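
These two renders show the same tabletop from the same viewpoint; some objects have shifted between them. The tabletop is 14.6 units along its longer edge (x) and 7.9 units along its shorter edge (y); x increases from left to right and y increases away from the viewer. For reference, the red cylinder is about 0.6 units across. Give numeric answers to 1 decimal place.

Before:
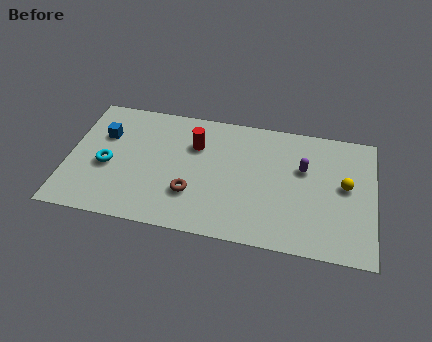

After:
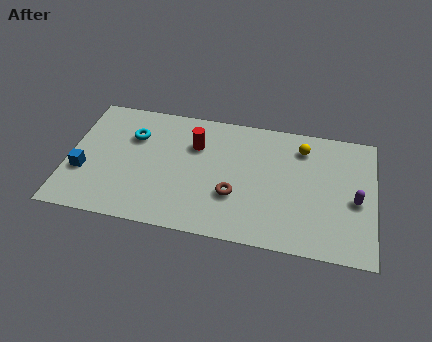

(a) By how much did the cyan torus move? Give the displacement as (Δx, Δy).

(1.1, 2.1)

The cyan torus started near (1.9, 3.4) and ended near (3.0, 5.5).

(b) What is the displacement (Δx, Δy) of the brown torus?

(2.0, 0.3)

The brown torus started near (6.0, 2.4) and ended near (8.0, 2.7).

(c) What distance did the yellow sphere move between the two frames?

2.9

The yellow sphere moved from about (13.2, 4.3) to (11.1, 6.3), a distance of √(2.1² + 2.0²) ≈ 2.9.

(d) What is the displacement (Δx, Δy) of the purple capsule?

(2.5, -1.5)

From the two frames, the purple capsule sits at roughly (11.2, 5.0) before and (13.7, 3.5) after.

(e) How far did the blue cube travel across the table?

2.6

The blue cube moved from about (1.6, 5.3) to (0.8, 2.8), a distance of √(0.8² + 2.5²) ≈ 2.6.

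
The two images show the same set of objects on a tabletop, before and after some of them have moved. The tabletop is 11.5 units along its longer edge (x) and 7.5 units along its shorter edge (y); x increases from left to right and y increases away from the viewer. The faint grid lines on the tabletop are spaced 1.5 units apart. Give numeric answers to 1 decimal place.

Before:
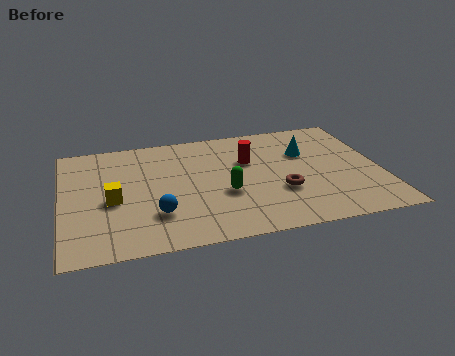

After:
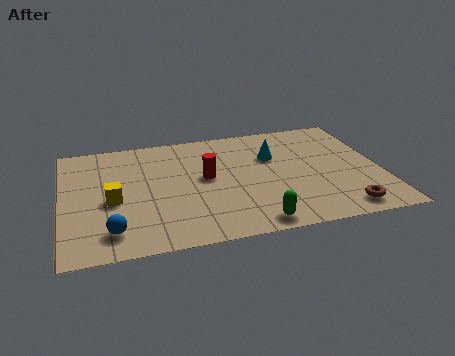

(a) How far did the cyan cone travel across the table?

1.2

From (8.9, 5.0) to (7.7, 5.0), the cyan cone covered √(1.2² + 0.0²) ≈ 1.2 units.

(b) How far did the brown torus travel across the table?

2.6

The brown torus was near (7.8, 2.6) before and (9.9, 1.0) after, so it travelled √(2.1² + 1.6²) ≈ 2.6 units.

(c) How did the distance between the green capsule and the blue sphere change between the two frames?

+2.4

The distance was about 2.6 in the first image and 5.0 in the second, so they moved 2.4 units further apart.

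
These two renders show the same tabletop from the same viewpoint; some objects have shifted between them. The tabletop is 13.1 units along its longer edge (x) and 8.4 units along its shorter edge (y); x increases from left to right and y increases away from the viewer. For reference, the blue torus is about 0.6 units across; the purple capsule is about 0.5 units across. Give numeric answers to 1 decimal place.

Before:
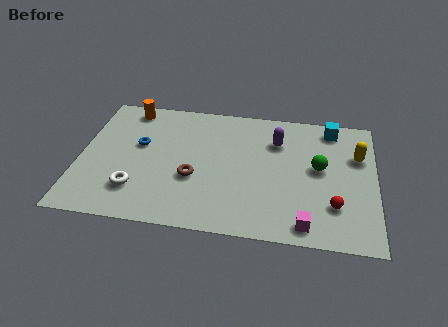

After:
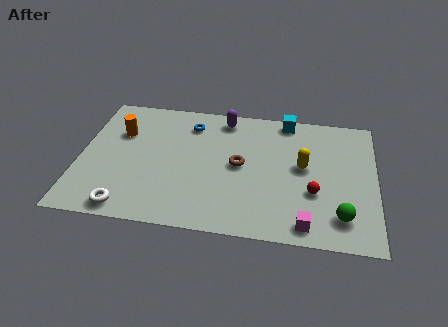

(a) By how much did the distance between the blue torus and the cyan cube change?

-4.4

Before: roughly 8.8 units apart; after: 4.4. That's 4.4 units closer together.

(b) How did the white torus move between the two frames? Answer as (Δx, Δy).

(-0.3, -1.2)

The white torus was at about (2.6, 2.1) and moved to about (2.3, 0.9).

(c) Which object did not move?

the magenta cube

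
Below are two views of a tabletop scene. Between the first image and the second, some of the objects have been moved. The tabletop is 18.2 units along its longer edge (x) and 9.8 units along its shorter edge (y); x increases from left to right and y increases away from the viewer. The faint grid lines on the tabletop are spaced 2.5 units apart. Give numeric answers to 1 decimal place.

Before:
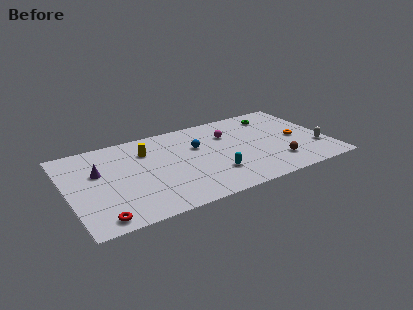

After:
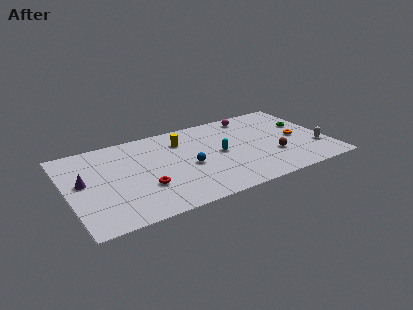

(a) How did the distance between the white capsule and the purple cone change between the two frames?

+1.0

The distance was about 15.4 in the first image and 16.4 in the second, so they moved 1.0 units further apart.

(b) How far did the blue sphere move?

2.2

The blue sphere moved from about (9.2, 6.3) to (8.3, 4.3), a distance of √(0.9² + 2.0²) ≈ 2.2.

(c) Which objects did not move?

the orange torus and the white capsule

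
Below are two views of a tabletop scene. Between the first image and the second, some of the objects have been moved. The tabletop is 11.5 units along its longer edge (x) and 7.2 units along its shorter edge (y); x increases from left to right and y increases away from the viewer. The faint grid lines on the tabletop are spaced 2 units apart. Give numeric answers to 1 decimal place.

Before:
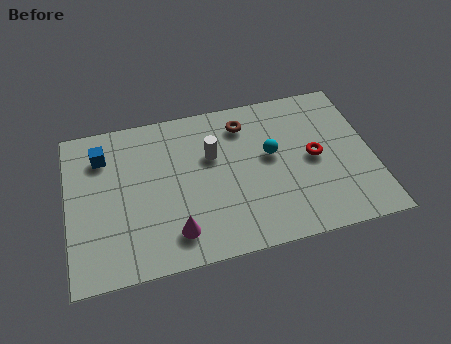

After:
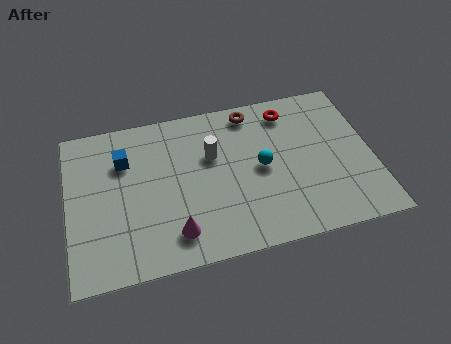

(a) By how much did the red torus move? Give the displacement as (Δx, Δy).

(-0.8, 2.4)

The red torus started near (9.3, 3.6) and ended near (8.5, 6.0).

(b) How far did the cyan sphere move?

0.6

From (7.7, 4.1) to (7.3, 3.6), the cyan sphere covered √(0.4² + 0.5²) ≈ 0.6 units.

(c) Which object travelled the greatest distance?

the red torus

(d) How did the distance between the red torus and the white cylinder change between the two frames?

-0.6

The distance was about 3.9 in the first image and 3.3 in the second, so they moved 0.6 units closer together.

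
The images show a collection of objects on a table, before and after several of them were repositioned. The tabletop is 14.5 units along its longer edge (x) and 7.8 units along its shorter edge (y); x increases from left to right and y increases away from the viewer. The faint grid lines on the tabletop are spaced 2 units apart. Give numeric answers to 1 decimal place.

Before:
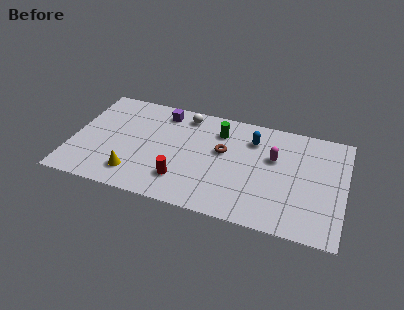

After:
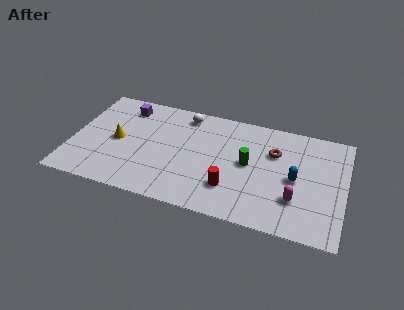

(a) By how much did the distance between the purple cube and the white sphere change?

+2.0

The distance was about 1.2 in the first image and 3.2 in the second, so they moved 2.0 units further apart.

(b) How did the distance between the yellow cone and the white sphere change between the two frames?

-1.1

Before: roughly 5.6 units apart; after: 4.5. That's 1.1 units closer together.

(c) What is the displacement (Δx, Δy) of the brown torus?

(2.7, 0.7)

The brown torus started near (8.0, 4.6) and ended near (10.7, 5.3).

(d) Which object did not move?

the white sphere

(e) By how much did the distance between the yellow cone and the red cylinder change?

+3.9

The distance was about 2.5 in the first image and 6.4 in the second, so they moved 3.9 units further apart.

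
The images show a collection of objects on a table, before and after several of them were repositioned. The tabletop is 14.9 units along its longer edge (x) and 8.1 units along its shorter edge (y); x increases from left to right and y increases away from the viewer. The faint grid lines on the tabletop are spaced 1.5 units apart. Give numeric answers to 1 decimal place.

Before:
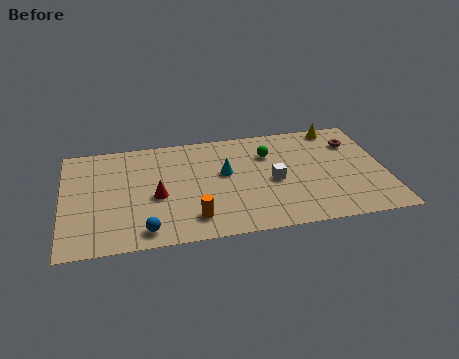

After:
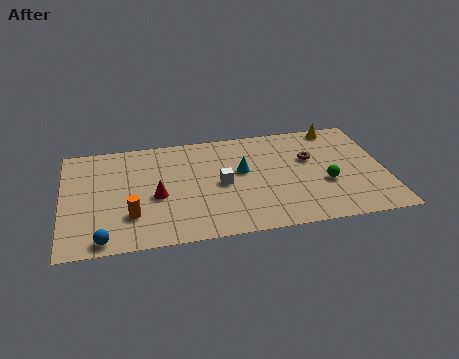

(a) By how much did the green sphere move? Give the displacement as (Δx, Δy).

(2.5, -2.7)

The green sphere started near (9.6, 5.8) and ended near (12.1, 3.1).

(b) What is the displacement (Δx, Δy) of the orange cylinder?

(-2.8, 0.7)

From the two frames, the orange cylinder sits at roughly (5.9, 1.6) before and (3.1, 2.3) after.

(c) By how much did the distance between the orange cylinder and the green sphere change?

+3.4

They were about 5.6 units apart before and 9.0 after — 3.4 units further apart.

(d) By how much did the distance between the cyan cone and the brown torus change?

-3.0

Before: roughly 6.2 units apart; after: 3.2. That's 3.0 units closer together.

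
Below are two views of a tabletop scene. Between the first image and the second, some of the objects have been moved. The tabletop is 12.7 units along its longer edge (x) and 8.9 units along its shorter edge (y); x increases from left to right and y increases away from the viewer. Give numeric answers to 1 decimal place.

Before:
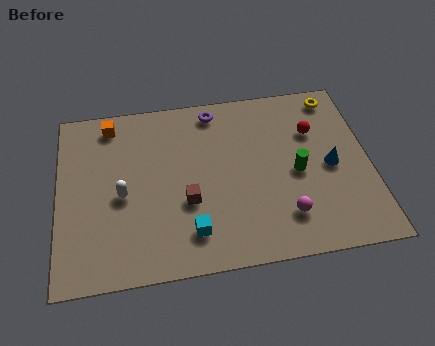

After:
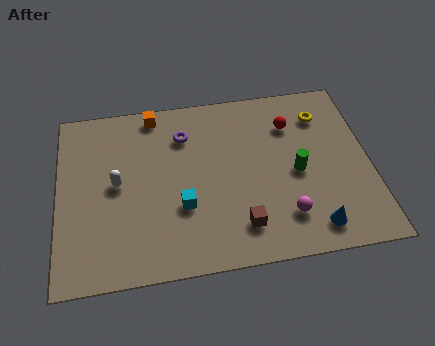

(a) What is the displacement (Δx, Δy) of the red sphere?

(-0.9, 0.5)

The red sphere started near (10.5, 6.1) and ended near (9.6, 6.6).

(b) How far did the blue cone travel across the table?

3.0

From (11.1, 4.2) to (10.2, 1.3), the blue cone covered √(0.9² + 2.9²) ≈ 3.0 units.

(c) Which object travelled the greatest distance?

the blue cone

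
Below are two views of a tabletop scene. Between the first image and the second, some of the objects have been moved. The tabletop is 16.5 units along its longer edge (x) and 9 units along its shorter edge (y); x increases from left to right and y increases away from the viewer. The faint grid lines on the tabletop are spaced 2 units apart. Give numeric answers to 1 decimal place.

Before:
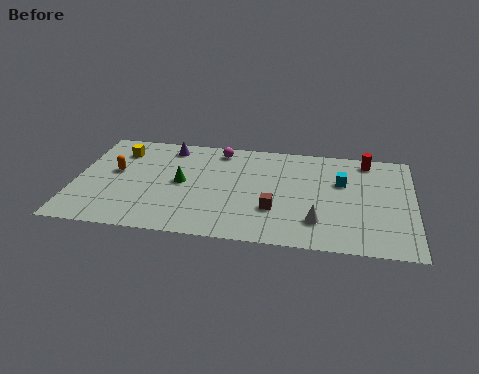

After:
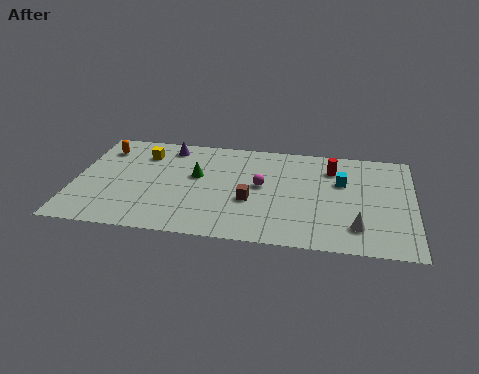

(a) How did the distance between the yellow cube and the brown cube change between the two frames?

-2.4

The distance was about 8.8 in the first image and 6.4 in the second, so they moved 2.4 units closer together.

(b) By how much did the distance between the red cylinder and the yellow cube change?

-2.9

They were about 12.2 units apart before and 9.3 after — 2.9 units closer together.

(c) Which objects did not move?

the cyan cube and the purple cone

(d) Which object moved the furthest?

the magenta sphere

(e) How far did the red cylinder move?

2.0

The red cylinder moved from about (14.2, 7.9) to (12.5, 6.9), a distance of √(1.7² + 1.0²) ≈ 2.0.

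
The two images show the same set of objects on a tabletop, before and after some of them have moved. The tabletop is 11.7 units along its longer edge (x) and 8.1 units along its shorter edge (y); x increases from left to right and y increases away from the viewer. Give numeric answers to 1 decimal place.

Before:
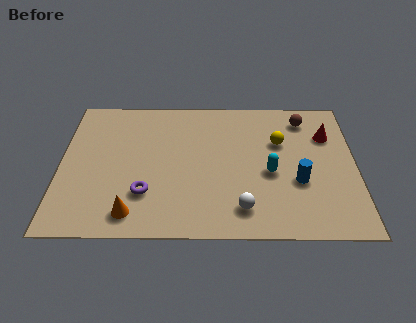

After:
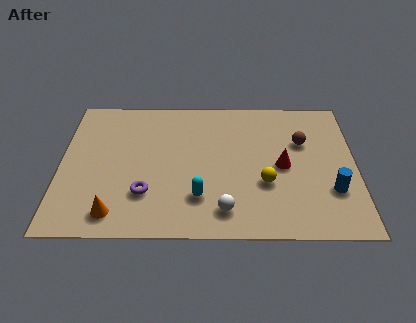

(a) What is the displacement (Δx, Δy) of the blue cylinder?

(1.3, -0.5)

The blue cylinder was at about (9.4, 3.0) and moved to about (10.7, 2.5).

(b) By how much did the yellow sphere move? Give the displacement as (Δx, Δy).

(-0.6, -2.4)

The yellow sphere was at about (8.7, 5.3) and moved to about (8.1, 2.9).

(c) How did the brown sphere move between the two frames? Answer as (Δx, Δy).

(-0.1, -1.4)

The brown sphere was at about (9.7, 6.7) and moved to about (9.6, 5.3).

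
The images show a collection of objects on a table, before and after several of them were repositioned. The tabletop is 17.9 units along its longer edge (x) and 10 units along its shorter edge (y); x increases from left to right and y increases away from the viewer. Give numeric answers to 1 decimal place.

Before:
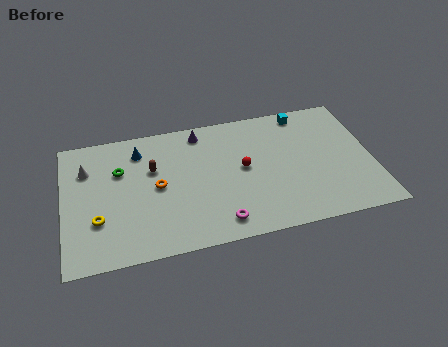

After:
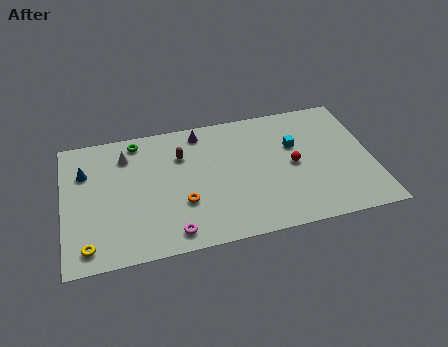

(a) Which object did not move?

the purple cone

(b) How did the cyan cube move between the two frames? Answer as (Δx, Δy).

(-0.7, -2.5)

From the two frames, the cyan cube sits at roughly (14.2, 8.9) before and (13.5, 6.4) after.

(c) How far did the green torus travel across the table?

2.4

From (3.3, 6.7) to (4.4, 8.8), the green torus covered √(1.1² + 2.1²) ≈ 2.4 units.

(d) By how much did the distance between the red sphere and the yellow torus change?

+3.7

They were about 8.8 units apart before and 12.5 after — 3.7 units further apart.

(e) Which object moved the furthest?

the blue cone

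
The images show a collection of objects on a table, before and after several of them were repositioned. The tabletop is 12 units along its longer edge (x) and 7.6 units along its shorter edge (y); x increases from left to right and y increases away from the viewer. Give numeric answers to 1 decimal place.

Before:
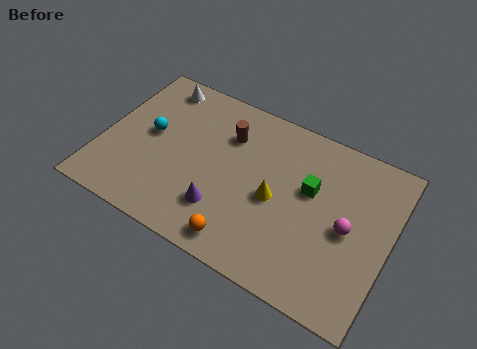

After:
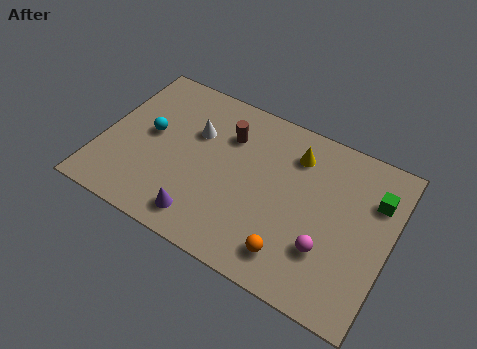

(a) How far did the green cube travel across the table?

2.7

The green cube moved from about (8.6, 4.6) to (11.2, 5.4), a distance of √(2.6² + 0.8²) ≈ 2.7.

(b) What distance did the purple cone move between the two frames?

1.1

The purple cone moved from about (5.3, 2.0) to (4.6, 1.2), a distance of √(0.7² + 0.8²) ≈ 1.1.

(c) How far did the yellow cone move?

2.5

The yellow cone moved from about (7.3, 3.5) to (7.8, 5.9), a distance of √(0.5² + 2.4²) ≈ 2.5.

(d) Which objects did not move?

the brown cylinder and the cyan sphere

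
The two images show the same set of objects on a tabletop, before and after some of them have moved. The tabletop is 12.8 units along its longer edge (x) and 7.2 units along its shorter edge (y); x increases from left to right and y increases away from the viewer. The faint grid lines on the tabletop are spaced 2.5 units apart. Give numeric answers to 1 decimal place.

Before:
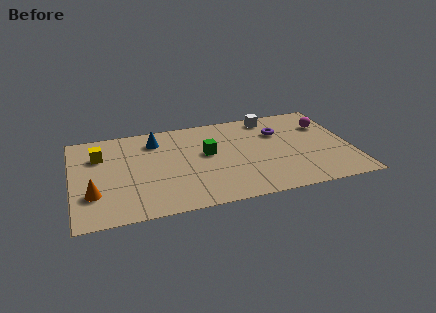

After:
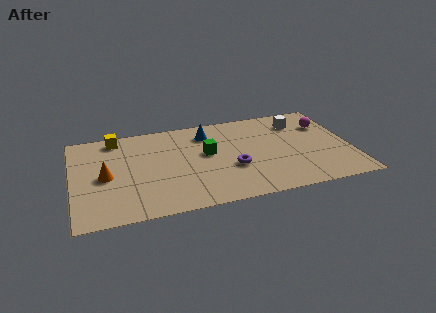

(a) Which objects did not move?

the green cube and the magenta sphere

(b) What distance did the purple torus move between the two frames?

3.3

The purple torus was near (9.6, 5.0) before and (7.3, 2.7) after, so it travelled √(2.3² + 2.3²) ≈ 3.3 units.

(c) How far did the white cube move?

1.5

The white cube moved from about (9.3, 6.3) to (10.6, 5.6), a distance of √(1.3² + 0.7²) ≈ 1.5.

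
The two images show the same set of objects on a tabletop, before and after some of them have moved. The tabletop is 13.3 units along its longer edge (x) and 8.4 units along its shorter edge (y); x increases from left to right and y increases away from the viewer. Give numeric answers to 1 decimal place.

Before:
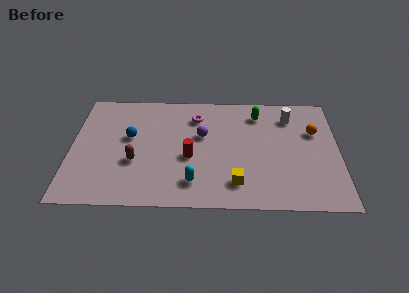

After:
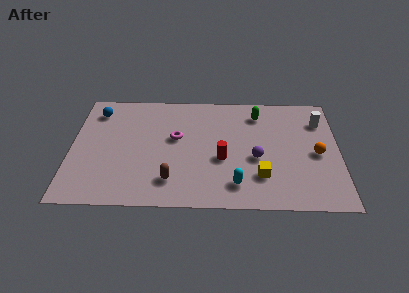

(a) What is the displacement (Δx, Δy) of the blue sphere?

(-1.7, 1.9)

The blue sphere started near (2.9, 4.9) and ended near (1.2, 6.8).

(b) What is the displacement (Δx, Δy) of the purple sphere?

(2.7, -1.6)

From the two frames, the purple sphere sits at roughly (6.5, 5.1) before and (9.2, 3.5) after.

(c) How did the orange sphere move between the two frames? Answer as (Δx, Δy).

(0.1, -1.6)

The orange sphere started near (12.1, 5.5) and ended near (12.2, 3.9).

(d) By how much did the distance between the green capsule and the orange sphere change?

+1.0

They were about 3.1 units apart before and 4.1 after — 1.0 units further apart.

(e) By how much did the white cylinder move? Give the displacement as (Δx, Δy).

(1.5, -0.3)

The white cylinder was at about (10.9, 6.6) and moved to about (12.4, 6.3).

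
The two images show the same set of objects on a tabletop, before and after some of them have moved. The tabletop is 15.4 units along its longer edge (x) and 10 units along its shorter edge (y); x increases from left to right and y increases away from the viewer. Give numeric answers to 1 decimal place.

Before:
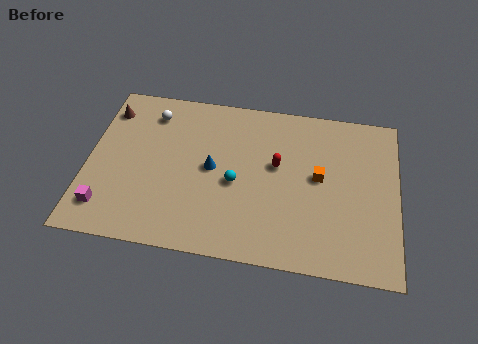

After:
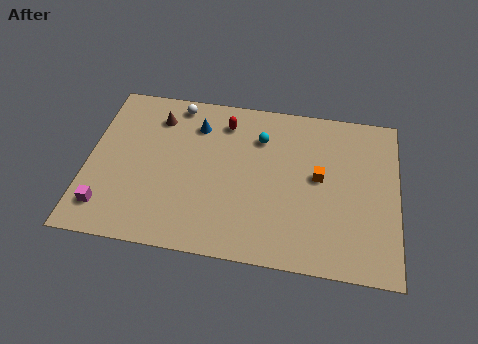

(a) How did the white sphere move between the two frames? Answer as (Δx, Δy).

(1.2, 0.8)

The white sphere started near (3.0, 8.1) and ended near (4.2, 8.9).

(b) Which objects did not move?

the magenta cube and the orange cube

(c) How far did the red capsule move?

3.5

The red capsule was near (9.4, 5.8) before and (6.7, 8.1) after, so it travelled √(2.7² + 2.3²) ≈ 3.5 units.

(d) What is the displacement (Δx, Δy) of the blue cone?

(-0.9, 2.6)

From the two frames, the blue cone sits at roughly (6.2, 5.1) before and (5.3, 7.7) after.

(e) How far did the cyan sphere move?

3.2

The cyan sphere moved from about (7.4, 4.4) to (8.5, 7.4), a distance of √(1.1² + 3.0²) ≈ 3.2.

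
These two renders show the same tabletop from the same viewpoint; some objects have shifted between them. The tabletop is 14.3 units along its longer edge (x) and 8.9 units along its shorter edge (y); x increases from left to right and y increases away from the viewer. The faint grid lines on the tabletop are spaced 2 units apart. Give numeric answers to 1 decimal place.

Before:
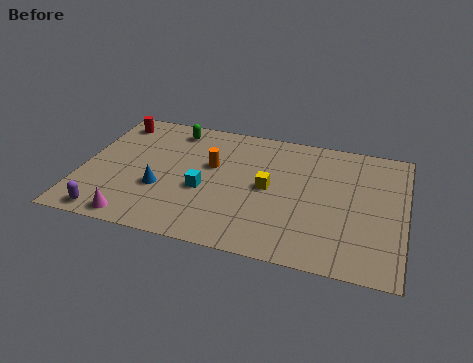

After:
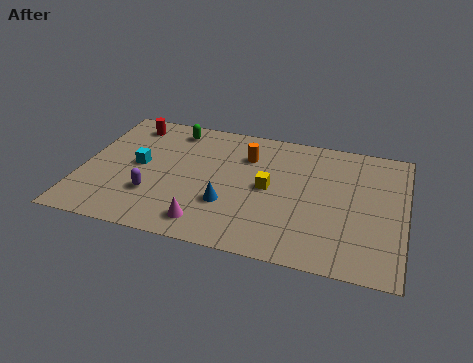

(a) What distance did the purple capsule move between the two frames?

2.5

The purple capsule moved from about (1.5, 0.9) to (3.3, 2.7), a distance of √(1.8² + 1.8²) ≈ 2.5.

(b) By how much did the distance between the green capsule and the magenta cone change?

-0.3

They were about 6.8 units apart before and 6.5 after — 0.3 units closer together.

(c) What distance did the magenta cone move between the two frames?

3.1

The magenta cone moved from about (2.7, 0.9) to (5.8, 1.4), a distance of √(3.1² + 0.5²) ≈ 3.1.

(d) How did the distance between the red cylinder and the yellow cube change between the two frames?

-0.6

The distance was about 7.8 in the first image and 7.2 in the second, so they moved 0.6 units closer together.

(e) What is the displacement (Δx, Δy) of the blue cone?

(3.0, -0.3)

The blue cone started near (3.6, 3.2) and ended near (6.6, 2.9).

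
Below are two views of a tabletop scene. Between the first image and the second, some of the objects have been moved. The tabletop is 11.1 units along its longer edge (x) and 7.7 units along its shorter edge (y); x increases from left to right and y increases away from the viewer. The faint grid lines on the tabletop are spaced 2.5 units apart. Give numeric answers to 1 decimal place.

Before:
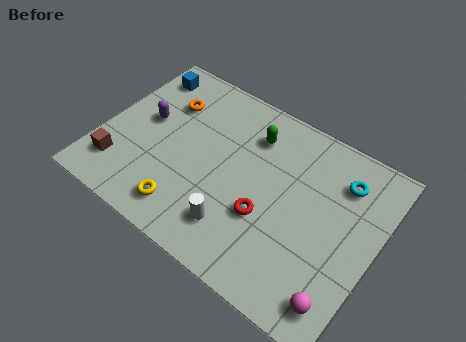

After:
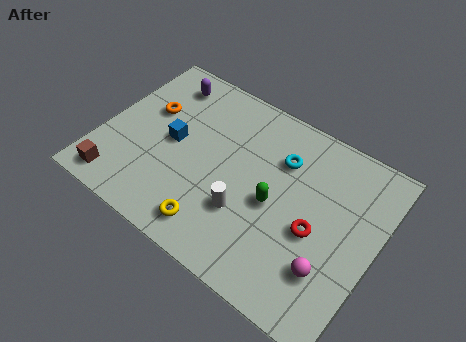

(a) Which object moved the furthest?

the blue cube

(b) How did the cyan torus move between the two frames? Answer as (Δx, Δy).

(-2.4, -0.4)

The cyan torus was at about (9.4, 5.9) and moved to about (7.0, 5.5).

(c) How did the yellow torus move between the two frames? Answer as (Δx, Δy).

(1.2, -0.1)

From the two frames, the yellow torus sits at roughly (3.9, 1.3) before and (5.1, 1.2) after.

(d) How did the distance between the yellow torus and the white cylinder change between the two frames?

-0.4

They were about 2.0 units apart before and 1.6 after — 0.4 units closer together.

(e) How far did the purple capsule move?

2.1

The purple capsule moved from about (1.6, 4.3) to (1.9, 6.4), a distance of √(0.3² + 2.1²) ≈ 2.1.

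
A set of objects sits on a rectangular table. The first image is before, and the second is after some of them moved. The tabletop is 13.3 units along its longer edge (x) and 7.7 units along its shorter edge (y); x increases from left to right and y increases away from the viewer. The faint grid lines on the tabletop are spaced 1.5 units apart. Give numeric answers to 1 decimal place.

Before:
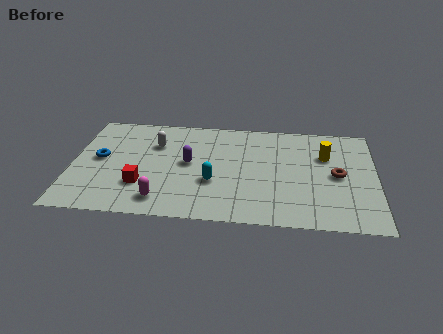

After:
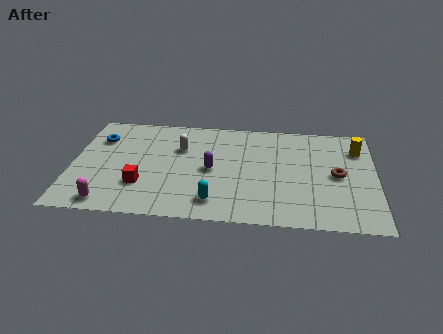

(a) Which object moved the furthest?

the magenta capsule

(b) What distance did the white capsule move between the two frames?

1.1

From (3.6, 5.4) to (4.7, 5.2), the white capsule covered √(1.1² + 0.2²) ≈ 1.1 units.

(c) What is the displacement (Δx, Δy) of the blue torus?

(-0.1, 1.5)

The blue torus started near (1.2, 4.1) and ended near (1.1, 5.6).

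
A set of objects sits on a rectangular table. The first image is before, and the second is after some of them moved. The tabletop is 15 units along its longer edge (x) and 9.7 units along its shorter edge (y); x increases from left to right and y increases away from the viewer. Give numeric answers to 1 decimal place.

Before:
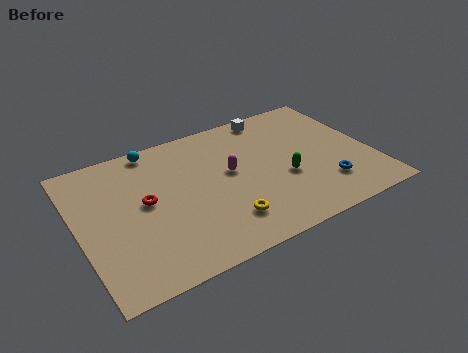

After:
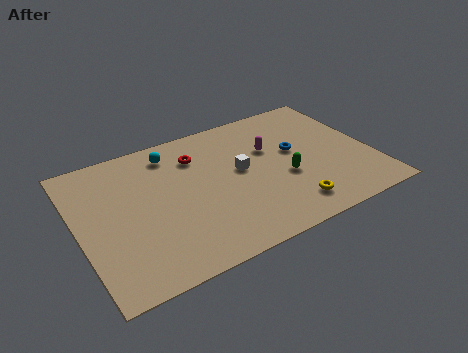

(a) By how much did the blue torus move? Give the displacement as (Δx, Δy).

(-1.1, 3.1)

The blue torus was at about (12.3, 2.4) and moved to about (11.2, 5.5).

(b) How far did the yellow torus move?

3.3

The yellow torus was near (7.0, 2.2) before and (10.3, 1.7) after, so it travelled √(3.3² + 0.5²) ≈ 3.3 units.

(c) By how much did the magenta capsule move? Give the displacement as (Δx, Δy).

(2.2, 0.8)

The magenta capsule was at about (7.8, 5.4) and moved to about (10.0, 6.2).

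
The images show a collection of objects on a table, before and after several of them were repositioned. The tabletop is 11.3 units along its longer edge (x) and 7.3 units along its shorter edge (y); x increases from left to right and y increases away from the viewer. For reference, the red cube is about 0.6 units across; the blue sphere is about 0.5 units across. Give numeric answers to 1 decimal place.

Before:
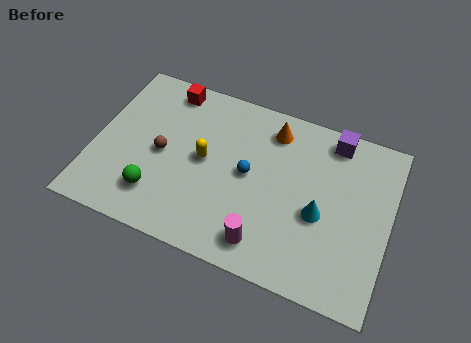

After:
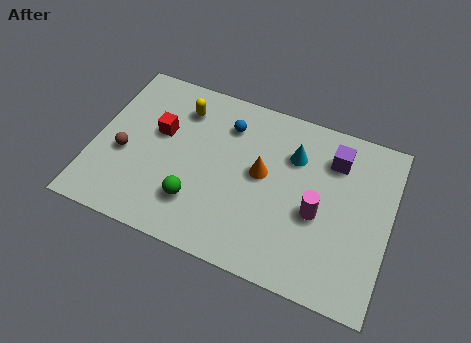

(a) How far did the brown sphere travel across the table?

1.5

The brown sphere moved from about (2.6, 3.5) to (1.2, 3.0), a distance of √(1.4² + 0.5²) ≈ 1.5.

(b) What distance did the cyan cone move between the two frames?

2.4

The cyan cone was near (8.7, 3.1) before and (7.5, 5.2) after, so it travelled √(1.2² + 2.1²) ≈ 2.4 units.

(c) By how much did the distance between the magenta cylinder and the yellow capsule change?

+2.4

They were about 3.7 units apart before and 6.1 after — 2.4 units further apart.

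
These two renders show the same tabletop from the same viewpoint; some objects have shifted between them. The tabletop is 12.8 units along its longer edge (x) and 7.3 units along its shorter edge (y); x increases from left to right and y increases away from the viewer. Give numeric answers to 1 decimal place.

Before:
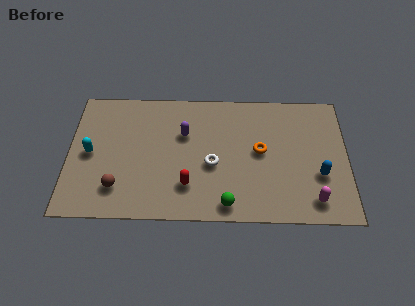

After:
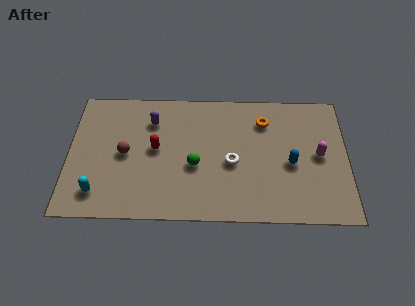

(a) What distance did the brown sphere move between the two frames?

1.9

The brown sphere was near (2.3, 1.7) before and (2.6, 3.6) after, so it travelled √(0.3² + 1.9²) ≈ 1.9 units.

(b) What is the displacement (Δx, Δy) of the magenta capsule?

(0.3, 2.5)

From the two frames, the magenta capsule sits at roughly (11.2, 1.2) before and (11.5, 3.7) after.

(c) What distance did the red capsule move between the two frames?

2.5

The red capsule was near (5.5, 1.9) before and (4.0, 3.9) after, so it travelled √(1.5² + 2.0²) ≈ 2.5 units.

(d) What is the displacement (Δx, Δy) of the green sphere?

(-1.5, 2.1)

From the two frames, the green sphere sits at roughly (7.3, 0.9) before and (5.8, 3.0) after.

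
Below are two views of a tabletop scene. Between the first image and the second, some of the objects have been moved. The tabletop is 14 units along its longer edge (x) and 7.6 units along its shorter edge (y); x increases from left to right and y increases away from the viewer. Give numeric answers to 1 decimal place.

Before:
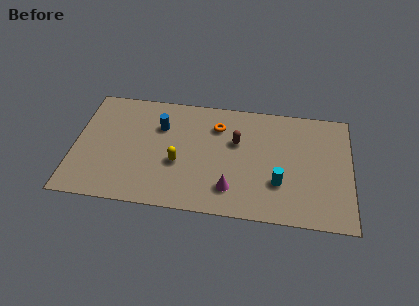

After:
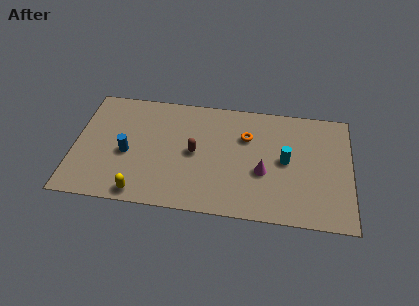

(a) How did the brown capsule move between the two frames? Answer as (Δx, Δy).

(-2.1, -1.0)

The brown capsule was at about (8.2, 4.8) and moved to about (6.1, 3.8).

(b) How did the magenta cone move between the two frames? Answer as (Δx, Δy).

(1.6, 1.3)

From the two frames, the magenta cone sits at roughly (8.0, 1.7) before and (9.6, 3.0) after.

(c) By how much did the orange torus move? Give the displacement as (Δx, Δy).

(1.5, -0.5)

The orange torus started near (7.2, 5.7) and ended near (8.7, 5.2).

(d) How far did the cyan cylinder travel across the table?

1.5

The cyan cylinder moved from about (10.4, 2.4) to (10.7, 3.9), a distance of √(0.3² + 1.5²) ≈ 1.5.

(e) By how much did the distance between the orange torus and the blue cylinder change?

+3.4

The distance was about 2.9 in the first image and 6.3 in the second, so they moved 3.4 units further apart.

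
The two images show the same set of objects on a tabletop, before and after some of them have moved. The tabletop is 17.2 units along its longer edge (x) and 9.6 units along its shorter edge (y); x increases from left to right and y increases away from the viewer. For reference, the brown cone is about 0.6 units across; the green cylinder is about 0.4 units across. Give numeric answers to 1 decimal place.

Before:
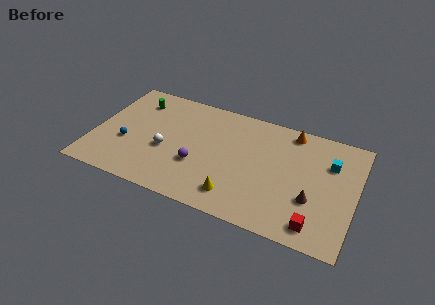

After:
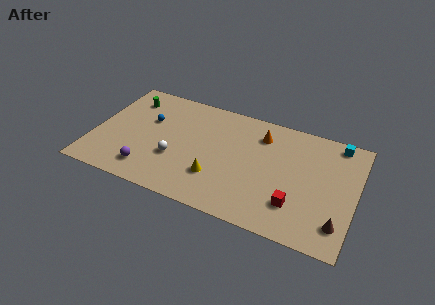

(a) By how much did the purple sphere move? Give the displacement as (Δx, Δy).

(-3.1, -1.6)

The purple sphere started near (7.0, 3.4) and ended near (3.9, 1.8).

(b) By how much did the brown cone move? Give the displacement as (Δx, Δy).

(1.8, -1.3)

From the two frames, the brown cone sits at roughly (14.5, 3.3) before and (16.3, 2.0) after.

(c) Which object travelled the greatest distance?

the purple sphere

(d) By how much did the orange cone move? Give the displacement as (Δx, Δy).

(-1.9, -1.0)

The orange cone was at about (12.7, 8.5) and moved to about (10.8, 7.5).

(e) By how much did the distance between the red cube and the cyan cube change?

+1.2

Before: roughly 5.3 units apart; after: 6.5. That's 1.2 units further apart.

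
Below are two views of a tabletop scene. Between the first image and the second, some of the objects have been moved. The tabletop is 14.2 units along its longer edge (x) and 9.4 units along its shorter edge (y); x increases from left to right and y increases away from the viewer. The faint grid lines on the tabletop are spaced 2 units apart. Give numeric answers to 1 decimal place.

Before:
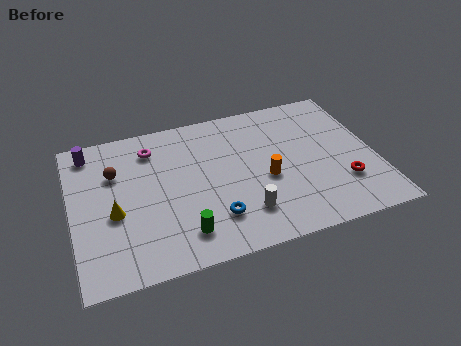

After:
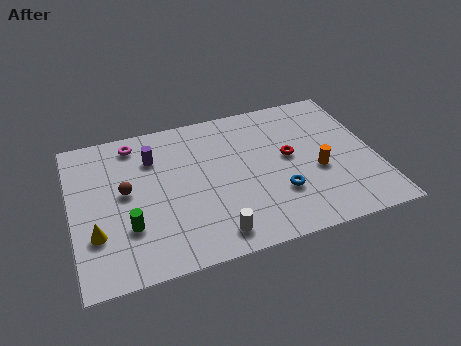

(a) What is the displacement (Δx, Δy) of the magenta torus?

(-0.8, 0.6)

From the two frames, the magenta torus sits at roughly (3.9, 7.5) before and (3.1, 8.1) after.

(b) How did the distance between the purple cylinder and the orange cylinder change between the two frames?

-0.9

They were about 9.0 units apart before and 8.1 after — 0.9 units closer together.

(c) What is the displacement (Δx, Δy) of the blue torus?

(3.1, 0.6)

The blue torus started near (6.4, 2.3) and ended near (9.5, 2.9).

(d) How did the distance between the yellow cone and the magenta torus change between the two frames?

+1.5

They were about 4.1 units apart before and 5.6 after — 1.5 units further apart.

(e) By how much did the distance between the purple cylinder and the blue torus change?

-1.0

The distance was about 7.9 in the first image and 6.9 in the second, so they moved 1.0 units closer together.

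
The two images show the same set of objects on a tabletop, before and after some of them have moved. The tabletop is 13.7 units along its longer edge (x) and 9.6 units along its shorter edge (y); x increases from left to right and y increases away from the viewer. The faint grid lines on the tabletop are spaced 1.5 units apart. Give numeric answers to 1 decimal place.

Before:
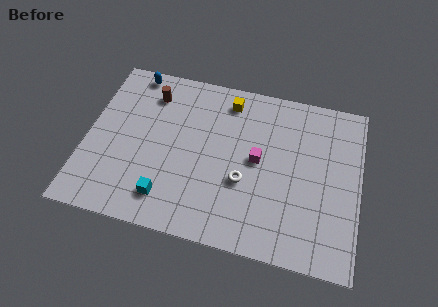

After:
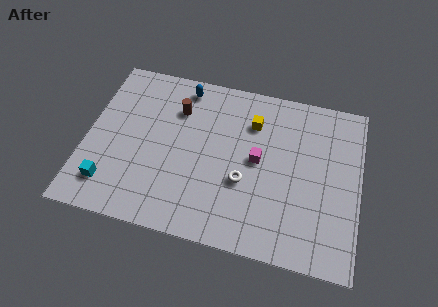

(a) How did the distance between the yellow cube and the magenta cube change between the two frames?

-1.4

The distance was about 3.5 in the first image and 2.1 in the second, so they moved 1.4 units closer together.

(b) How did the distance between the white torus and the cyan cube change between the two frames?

+2.7

They were about 4.1 units apart before and 6.8 after — 2.7 units further apart.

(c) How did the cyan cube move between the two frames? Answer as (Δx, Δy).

(-2.9, 0.1)

The cyan cube was at about (4.3, 1.8) and moved to about (1.4, 1.9).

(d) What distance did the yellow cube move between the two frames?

1.6

The yellow cube was near (6.9, 8.1) before and (8.2, 7.1) after, so it travelled √(1.3² + 1.0²) ≈ 1.6 units.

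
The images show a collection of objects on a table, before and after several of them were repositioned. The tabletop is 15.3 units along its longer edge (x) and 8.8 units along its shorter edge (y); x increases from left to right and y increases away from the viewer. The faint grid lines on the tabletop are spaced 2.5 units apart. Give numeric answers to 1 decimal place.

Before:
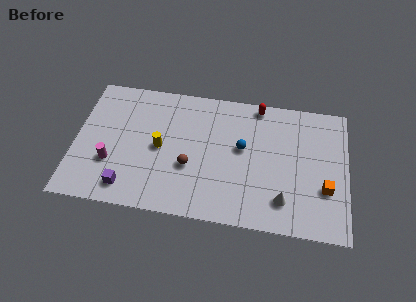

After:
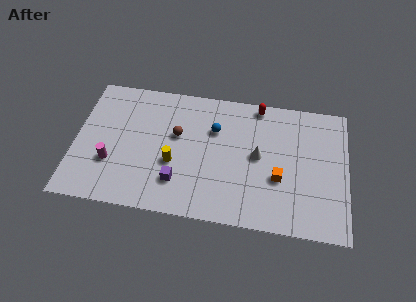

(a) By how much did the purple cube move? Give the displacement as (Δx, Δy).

(2.8, 0.8)

From the two frames, the purple cube sits at roughly (3.1, 1.4) before and (5.9, 2.2) after.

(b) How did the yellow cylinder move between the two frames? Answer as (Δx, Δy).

(0.8, -0.9)

The yellow cylinder started near (4.8, 4.3) and ended near (5.6, 3.4).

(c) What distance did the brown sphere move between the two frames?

2.2

From (6.5, 3.3) to (5.7, 5.3), the brown sphere covered √(0.8² + 2.0²) ≈ 2.2 units.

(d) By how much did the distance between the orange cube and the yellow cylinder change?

-3.5

They were about 9.4 units apart before and 5.9 after — 3.5 units closer together.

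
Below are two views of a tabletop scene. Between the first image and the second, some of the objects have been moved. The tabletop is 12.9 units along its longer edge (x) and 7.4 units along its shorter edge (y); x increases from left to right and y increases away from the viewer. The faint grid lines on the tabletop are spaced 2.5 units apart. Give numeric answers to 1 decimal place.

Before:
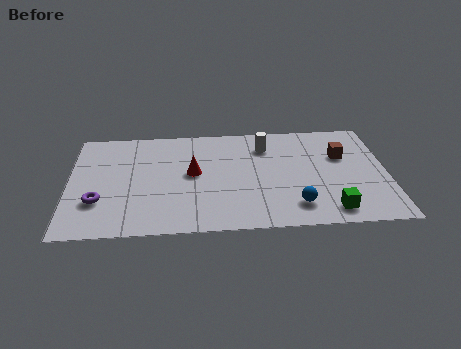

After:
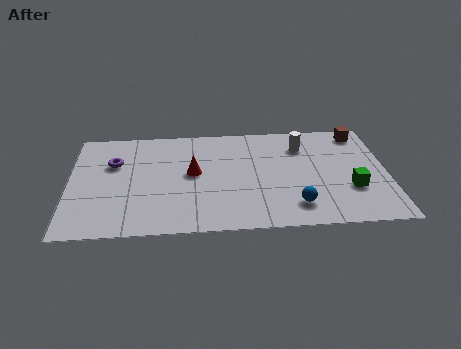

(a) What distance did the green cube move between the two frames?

1.7

The green cube was near (10.5, 1.1) before and (11.4, 2.5) after, so it travelled √(0.9² + 1.4²) ≈ 1.7 units.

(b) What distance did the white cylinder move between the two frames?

1.5

From (8.0, 5.7) to (9.5, 5.6), the white cylinder covered √(1.5² + 0.1²) ≈ 1.5 units.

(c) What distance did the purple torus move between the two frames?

2.7

From (1.2, 2.3) to (1.8, 4.9), the purple torus covered √(0.6² + 2.6²) ≈ 2.7 units.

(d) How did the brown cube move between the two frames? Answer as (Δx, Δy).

(0.8, 1.6)

From the two frames, the brown cube sits at roughly (11.1, 4.8) before and (11.9, 6.4) after.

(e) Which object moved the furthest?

the purple torus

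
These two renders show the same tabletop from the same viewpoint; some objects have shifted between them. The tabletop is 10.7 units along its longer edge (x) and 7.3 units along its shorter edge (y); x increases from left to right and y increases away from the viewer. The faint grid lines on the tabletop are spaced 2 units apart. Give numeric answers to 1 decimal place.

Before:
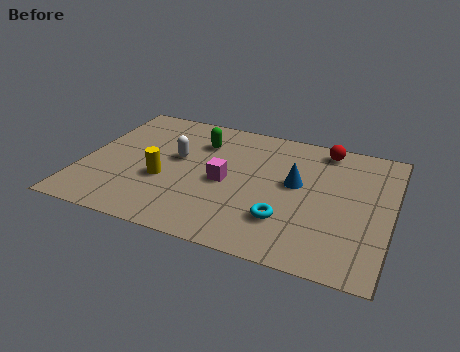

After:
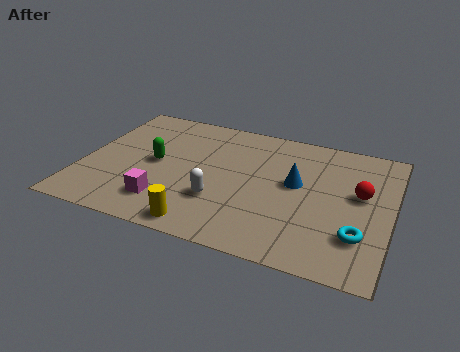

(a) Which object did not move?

the blue cone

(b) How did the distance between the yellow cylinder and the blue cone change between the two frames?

-0.3

They were about 4.7 units apart before and 4.4 after — 0.3 units closer together.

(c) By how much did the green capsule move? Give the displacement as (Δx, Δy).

(-1.4, -1.7)

From the two frames, the green capsule sits at roughly (3.9, 5.4) before and (2.5, 3.7) after.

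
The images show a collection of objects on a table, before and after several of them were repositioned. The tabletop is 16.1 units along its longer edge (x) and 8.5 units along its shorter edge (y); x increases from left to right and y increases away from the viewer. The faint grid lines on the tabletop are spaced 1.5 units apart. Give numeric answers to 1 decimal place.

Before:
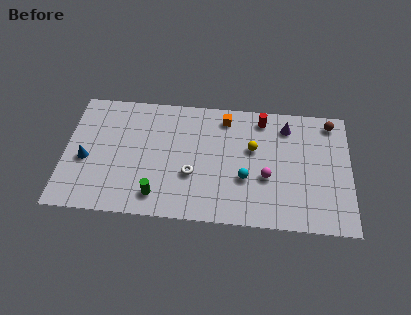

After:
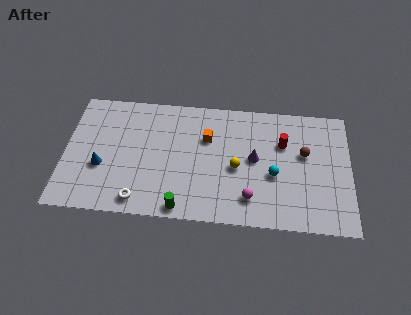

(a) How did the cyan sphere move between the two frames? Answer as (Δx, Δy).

(1.6, 0.4)

From the two frames, the cyan sphere sits at roughly (10.2, 3.1) before and (11.8, 3.5) after.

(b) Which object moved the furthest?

the white torus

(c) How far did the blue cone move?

1.0

The blue cone was near (1.2, 3.6) before and (2.1, 3.2) after, so it travelled √(0.9² + 0.4²) ≈ 1.0 units.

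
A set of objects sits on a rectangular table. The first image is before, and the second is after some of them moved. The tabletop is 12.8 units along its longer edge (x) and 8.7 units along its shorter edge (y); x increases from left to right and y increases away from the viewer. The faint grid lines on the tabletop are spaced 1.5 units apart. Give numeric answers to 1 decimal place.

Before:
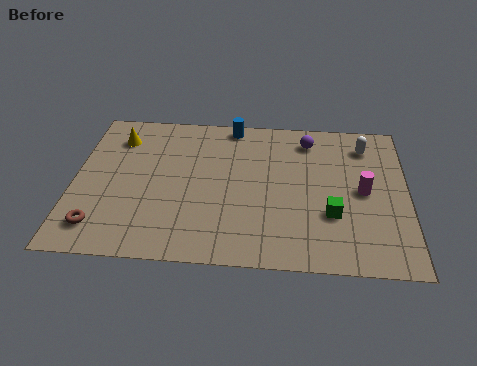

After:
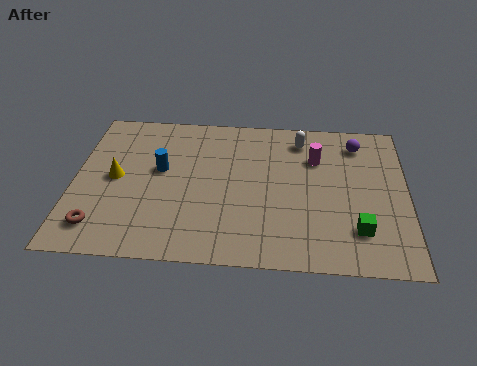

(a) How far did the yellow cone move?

2.4

The yellow cone was near (1.6, 6.8) before and (1.6, 4.4) after, so it travelled √(0.0² + 2.4²) ≈ 2.4 units.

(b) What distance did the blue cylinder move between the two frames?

4.0

From (6.0, 7.9) to (3.3, 5.0), the blue cylinder covered √(2.7² + 2.9²) ≈ 4.0 units.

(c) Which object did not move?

the brown torus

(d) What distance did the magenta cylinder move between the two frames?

2.5

The magenta cylinder moved from about (11.1, 4.3) to (9.3, 6.1), a distance of √(1.8² + 1.8²) ≈ 2.5.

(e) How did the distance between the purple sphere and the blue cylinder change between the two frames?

+4.8

Before: roughly 3.1 units apart; after: 7.9. That's 4.8 units further apart.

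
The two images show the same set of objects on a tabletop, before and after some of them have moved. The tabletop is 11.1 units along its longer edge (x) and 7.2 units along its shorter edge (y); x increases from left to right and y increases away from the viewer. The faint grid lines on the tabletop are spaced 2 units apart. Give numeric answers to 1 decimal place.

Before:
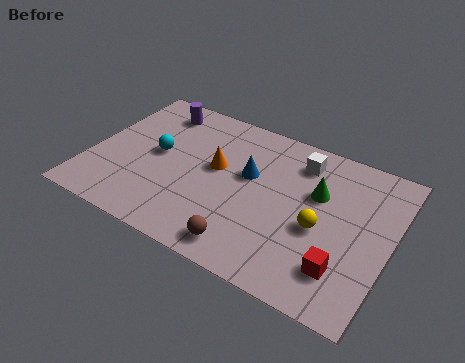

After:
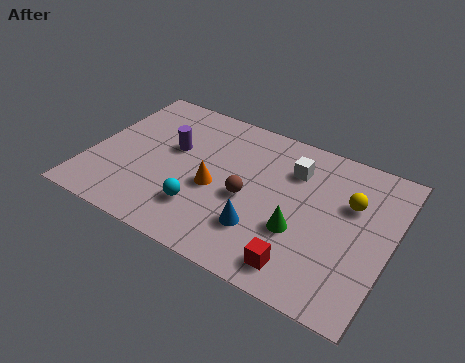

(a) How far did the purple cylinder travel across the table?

1.9

The purple cylinder moved from about (2.0, 6.0) to (2.9, 4.3), a distance of √(0.9² + 1.7²) ≈ 1.9.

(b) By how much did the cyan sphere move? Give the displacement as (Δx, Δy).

(2.0, -1.9)

The cyan sphere started near (2.4, 3.8) and ended near (4.4, 1.9).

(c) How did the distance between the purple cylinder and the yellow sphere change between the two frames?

-0.6

They were about 7.2 units apart before and 6.6 after — 0.6 units closer together.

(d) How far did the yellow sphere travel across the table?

1.8

From (8.6, 3.1) to (9.5, 4.7), the yellow sphere covered √(0.9² + 1.6²) ≈ 1.8 units.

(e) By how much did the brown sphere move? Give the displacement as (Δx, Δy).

(-0.3, 2.2)

The brown sphere was at about (6.2, 1.0) and moved to about (5.9, 3.2).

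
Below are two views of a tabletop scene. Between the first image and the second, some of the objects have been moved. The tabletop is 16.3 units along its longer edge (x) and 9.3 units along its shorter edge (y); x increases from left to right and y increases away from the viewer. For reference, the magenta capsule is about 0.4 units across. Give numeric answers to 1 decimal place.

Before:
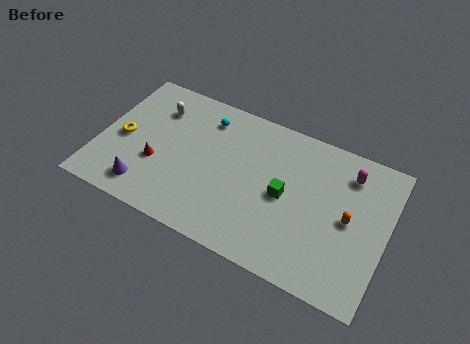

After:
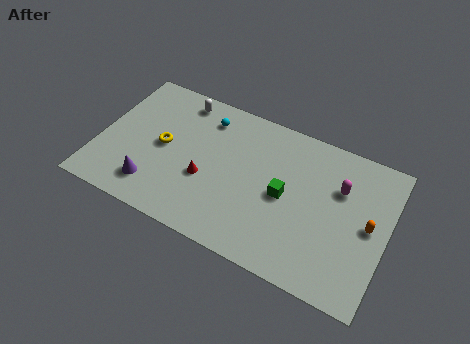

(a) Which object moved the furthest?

the red cone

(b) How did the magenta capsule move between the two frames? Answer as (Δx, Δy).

(-0.4, -1.1)

The magenta capsule was at about (13.9, 7.4) and moved to about (13.5, 6.3).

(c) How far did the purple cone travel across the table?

0.5

From (3.0, 1.6) to (3.4, 1.9), the purple cone covered √(0.4² + 0.3²) ≈ 0.5 units.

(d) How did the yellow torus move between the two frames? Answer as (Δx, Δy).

(2.3, 0.4)

From the two frames, the yellow torus sits at roughly (1.3, 4.3) before and (3.6, 4.7) after.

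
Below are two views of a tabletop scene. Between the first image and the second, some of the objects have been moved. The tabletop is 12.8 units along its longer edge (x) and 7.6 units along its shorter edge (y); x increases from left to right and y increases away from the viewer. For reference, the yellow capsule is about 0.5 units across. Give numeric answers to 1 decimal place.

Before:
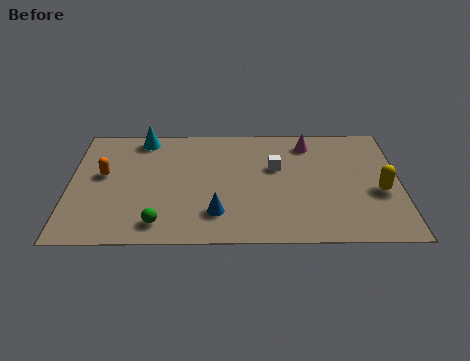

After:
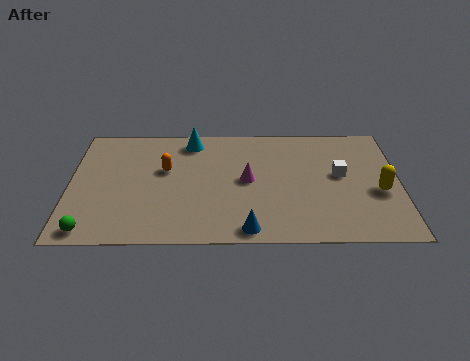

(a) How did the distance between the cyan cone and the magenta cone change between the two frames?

-3.1

They were about 6.5 units apart before and 3.4 after — 3.1 units closer together.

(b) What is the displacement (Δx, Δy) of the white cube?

(2.5, -0.5)

The white cube started near (8.0, 4.7) and ended near (10.5, 4.2).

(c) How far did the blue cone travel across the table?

1.6

From (5.7, 1.8) to (6.9, 0.8), the blue cone covered √(1.2² + 1.0²) ≈ 1.6 units.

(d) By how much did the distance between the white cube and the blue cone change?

+1.3

The distance was about 3.7 in the first image and 5.0 in the second, so they moved 1.3 units further apart.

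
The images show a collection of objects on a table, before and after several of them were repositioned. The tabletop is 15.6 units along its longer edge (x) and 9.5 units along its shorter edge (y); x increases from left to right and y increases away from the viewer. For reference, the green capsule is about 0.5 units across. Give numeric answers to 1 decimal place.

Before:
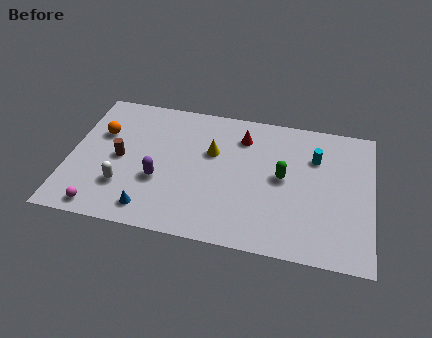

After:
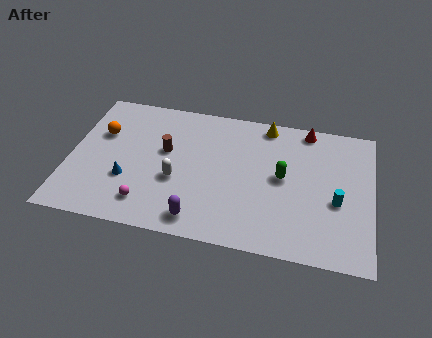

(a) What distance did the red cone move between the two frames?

3.5

The red cone was near (8.8, 7.4) before and (12.1, 8.6) after, so it travelled √(3.3² + 1.2²) ≈ 3.5 units.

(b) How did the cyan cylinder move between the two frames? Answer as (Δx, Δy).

(1.2, -2.8)

The cyan cylinder was at about (12.6, 6.7) and moved to about (13.8, 3.9).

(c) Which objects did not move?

the green capsule and the orange sphere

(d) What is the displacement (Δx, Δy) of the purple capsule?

(2.2, -2.2)

The purple capsule was at about (4.7, 3.5) and moved to about (6.9, 1.3).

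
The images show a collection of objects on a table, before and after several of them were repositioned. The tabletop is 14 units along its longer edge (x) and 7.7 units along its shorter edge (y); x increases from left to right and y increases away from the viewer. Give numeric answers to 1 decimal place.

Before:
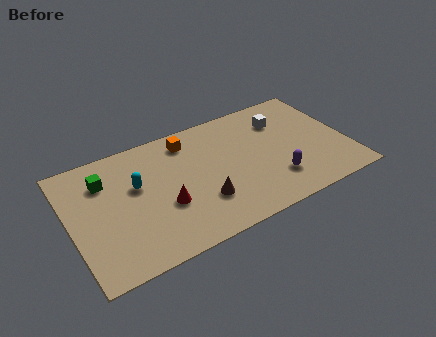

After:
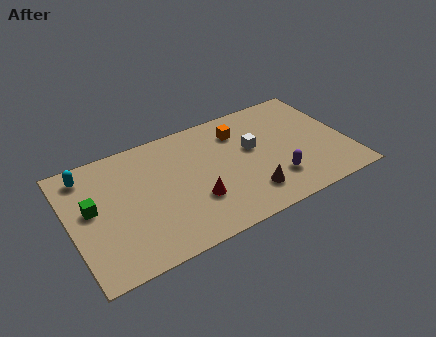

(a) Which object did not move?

the purple capsule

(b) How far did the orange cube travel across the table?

2.6

From (6.2, 6.4) to (8.8, 5.9), the orange cube covered √(2.6² + 0.5²) ≈ 2.6 units.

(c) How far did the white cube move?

2.1

From (11.0, 5.7) to (9.3, 4.5), the white cube covered √(1.7² + 1.2²) ≈ 2.1 units.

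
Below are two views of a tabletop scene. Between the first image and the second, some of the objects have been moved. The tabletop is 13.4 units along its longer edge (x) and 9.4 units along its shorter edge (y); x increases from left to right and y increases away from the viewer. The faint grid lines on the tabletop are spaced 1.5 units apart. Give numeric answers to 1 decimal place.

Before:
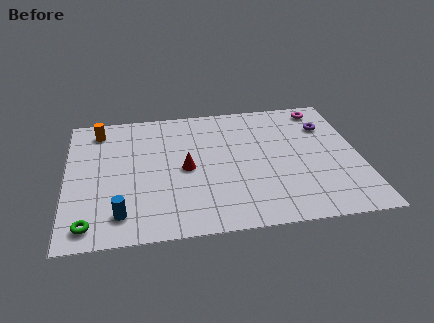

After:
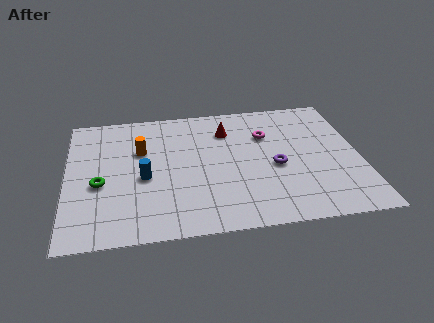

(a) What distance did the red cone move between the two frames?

3.3

The red cone moved from about (5.4, 4.5) to (7.4, 7.1), a distance of √(2.0² + 2.6²) ≈ 3.3.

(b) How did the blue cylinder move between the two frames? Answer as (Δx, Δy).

(1.1, 2.4)

The blue cylinder was at about (2.4, 1.7) and moved to about (3.5, 4.1).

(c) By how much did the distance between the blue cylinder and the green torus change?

+0.5

The distance was about 1.5 in the first image and 2.0 in the second, so they moved 0.5 units further apart.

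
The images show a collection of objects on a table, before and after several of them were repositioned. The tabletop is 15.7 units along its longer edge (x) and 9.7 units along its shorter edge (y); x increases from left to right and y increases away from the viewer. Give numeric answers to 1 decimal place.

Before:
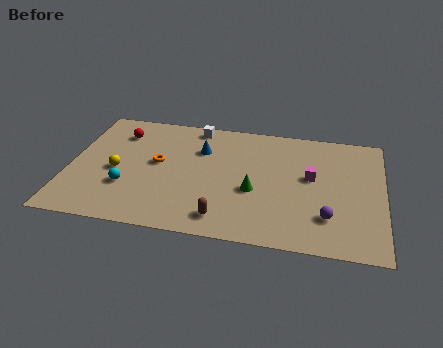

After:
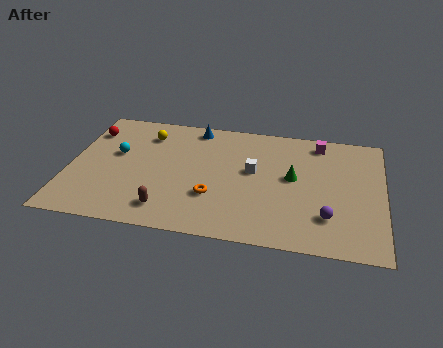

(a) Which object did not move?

the purple sphere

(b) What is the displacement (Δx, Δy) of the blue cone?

(-0.4, 1.8)

From the two frames, the blue cone sits at roughly (6.5, 6.8) before and (6.1, 8.6) after.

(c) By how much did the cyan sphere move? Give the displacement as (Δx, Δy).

(-0.7, 2.6)

The cyan sphere started near (3.0, 3.1) and ended near (2.3, 5.7).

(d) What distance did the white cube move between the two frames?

4.5

From (6.1, 8.7) to (9.2, 5.5), the white cube covered √(3.1² + 3.2²) ≈ 4.5 units.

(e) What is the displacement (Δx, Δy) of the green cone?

(1.9, 1.4)

From the two frames, the green cone sits at roughly (9.3, 3.9) before and (11.2, 5.3) after.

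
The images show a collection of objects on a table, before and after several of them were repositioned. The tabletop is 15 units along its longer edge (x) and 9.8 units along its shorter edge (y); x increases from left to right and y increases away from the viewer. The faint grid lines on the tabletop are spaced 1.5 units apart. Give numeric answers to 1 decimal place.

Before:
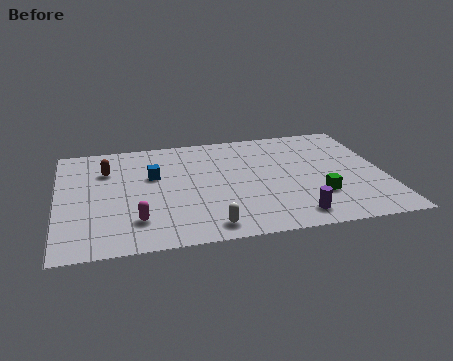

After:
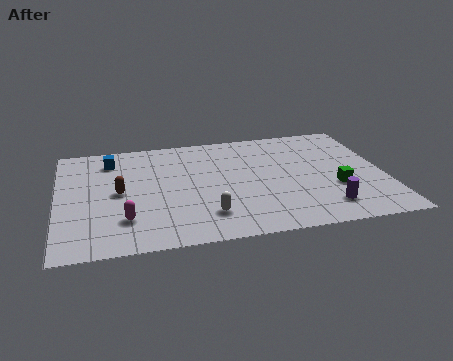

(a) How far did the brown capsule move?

2.2

The brown capsule was near (2.3, 7.0) before and (2.8, 4.9) after, so it travelled √(0.5² + 2.1²) ≈ 2.2 units.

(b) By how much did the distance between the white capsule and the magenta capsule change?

+0.3

The distance was about 3.4 in the first image and 3.7 in the second, so they moved 0.3 units further apart.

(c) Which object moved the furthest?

the blue cube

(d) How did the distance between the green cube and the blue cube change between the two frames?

+3.0

They were about 8.1 units apart before and 11.1 after — 3.0 units further apart.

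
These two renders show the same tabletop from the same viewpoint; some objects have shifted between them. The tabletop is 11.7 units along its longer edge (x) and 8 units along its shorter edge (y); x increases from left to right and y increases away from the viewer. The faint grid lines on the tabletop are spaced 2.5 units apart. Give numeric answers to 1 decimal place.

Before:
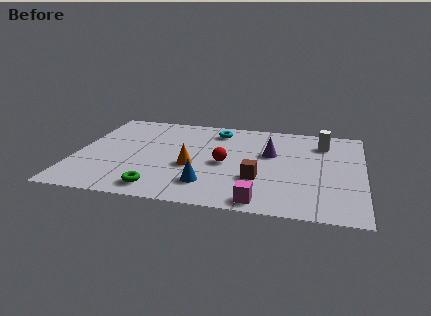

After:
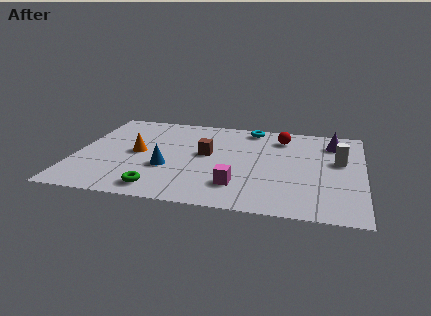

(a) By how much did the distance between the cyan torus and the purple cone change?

+0.6

They were about 2.9 units apart before and 3.5 after — 0.6 units further apart.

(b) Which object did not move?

the green torus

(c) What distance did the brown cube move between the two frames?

2.8

The brown cube was near (7.5, 2.6) before and (5.3, 4.4) after, so it travelled √(2.2² + 1.8²) ≈ 2.8 units.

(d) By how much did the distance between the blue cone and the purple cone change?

+3.5

They were about 3.9 units apart before and 7.4 after — 3.5 units further apart.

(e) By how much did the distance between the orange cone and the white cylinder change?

+2.2

Before: roughly 6.0 units apart; after: 8.2. That's 2.2 units further apart.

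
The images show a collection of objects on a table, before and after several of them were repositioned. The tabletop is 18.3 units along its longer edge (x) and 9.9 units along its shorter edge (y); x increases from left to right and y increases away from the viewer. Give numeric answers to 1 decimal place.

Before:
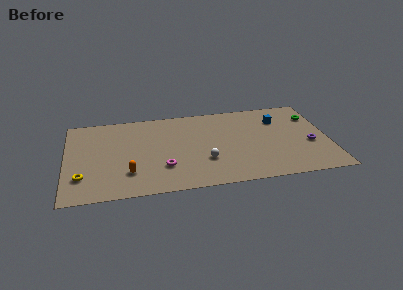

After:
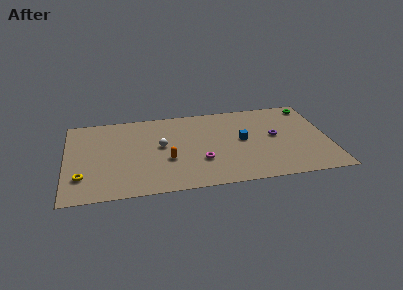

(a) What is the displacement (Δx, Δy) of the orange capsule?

(2.7, 1.1)

The orange capsule started near (4.3, 2.6) and ended near (7.0, 3.7).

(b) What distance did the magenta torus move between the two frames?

2.6

From (6.7, 2.9) to (9.3, 3.2), the magenta torus covered √(2.6² + 0.3²) ≈ 2.6 units.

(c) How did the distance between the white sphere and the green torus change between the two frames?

+2.4

The distance was about 8.8 in the first image and 11.2 in the second, so they moved 2.4 units further apart.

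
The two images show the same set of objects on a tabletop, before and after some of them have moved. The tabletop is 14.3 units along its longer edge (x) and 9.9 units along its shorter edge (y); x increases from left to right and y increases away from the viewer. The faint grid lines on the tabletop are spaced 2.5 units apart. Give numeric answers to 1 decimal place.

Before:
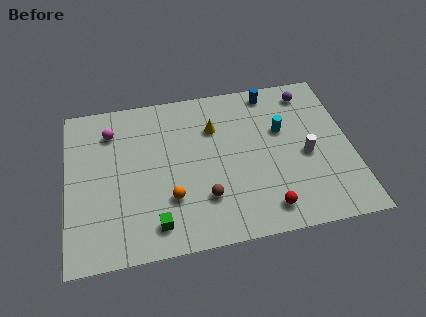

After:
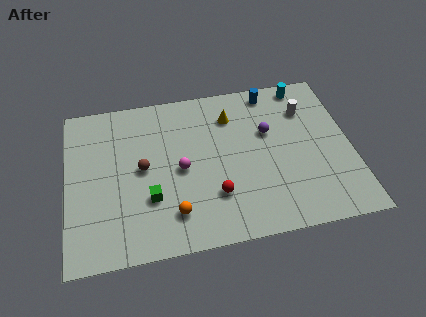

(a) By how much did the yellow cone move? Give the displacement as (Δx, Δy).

(0.9, 0.6)

The yellow cone was at about (7.5, 7.0) and moved to about (8.4, 7.6).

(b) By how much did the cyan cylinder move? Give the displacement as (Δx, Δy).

(1.3, 2.7)

The cyan cylinder was at about (10.9, 6.2) and moved to about (12.2, 8.9).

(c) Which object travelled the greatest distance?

the magenta sphere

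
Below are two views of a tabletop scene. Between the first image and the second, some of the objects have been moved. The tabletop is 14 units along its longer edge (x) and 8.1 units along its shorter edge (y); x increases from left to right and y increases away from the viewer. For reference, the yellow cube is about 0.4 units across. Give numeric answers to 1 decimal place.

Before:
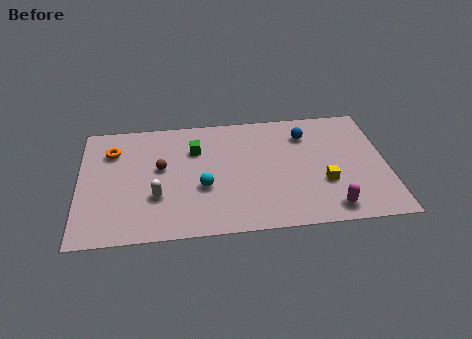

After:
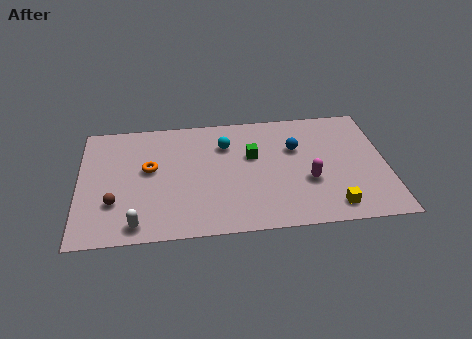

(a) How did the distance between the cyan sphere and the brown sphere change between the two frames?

+3.7

They were about 2.4 units apart before and 6.1 after — 3.7 units further apart.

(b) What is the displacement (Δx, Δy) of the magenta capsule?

(-0.9, 1.9)

The magenta capsule started near (11.3, 1.1) and ended near (10.4, 3.0).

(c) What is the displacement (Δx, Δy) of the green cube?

(2.6, -0.7)

The green cube was at about (5.3, 5.7) and moved to about (7.9, 5.0).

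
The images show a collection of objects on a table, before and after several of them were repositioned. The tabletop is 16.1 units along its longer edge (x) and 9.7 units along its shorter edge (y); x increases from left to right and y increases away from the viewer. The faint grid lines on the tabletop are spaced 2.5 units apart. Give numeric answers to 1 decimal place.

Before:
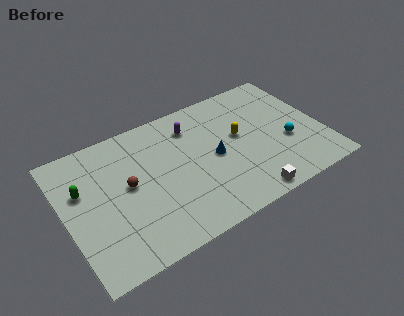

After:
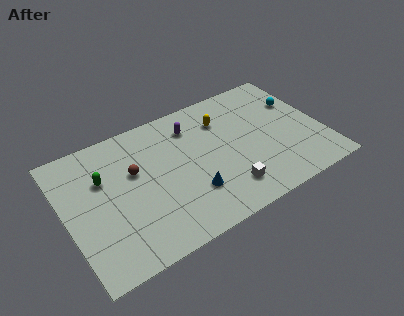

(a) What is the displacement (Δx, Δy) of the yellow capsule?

(-0.8, 1.7)

The yellow capsule was at about (11.0, 5.5) and moved to about (10.2, 7.2).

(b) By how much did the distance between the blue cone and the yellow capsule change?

+3.3

They were about 1.9 units apart before and 5.2 after — 3.3 units further apart.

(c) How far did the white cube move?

1.6

The white cube moved from about (10.7, 0.9) to (9.6, 2.0), a distance of √(1.1² + 1.1²) ≈ 1.6.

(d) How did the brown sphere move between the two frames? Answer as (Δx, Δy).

(0.5, 0.8)

The brown sphere was at about (3.9, 5.2) and moved to about (4.4, 6.0).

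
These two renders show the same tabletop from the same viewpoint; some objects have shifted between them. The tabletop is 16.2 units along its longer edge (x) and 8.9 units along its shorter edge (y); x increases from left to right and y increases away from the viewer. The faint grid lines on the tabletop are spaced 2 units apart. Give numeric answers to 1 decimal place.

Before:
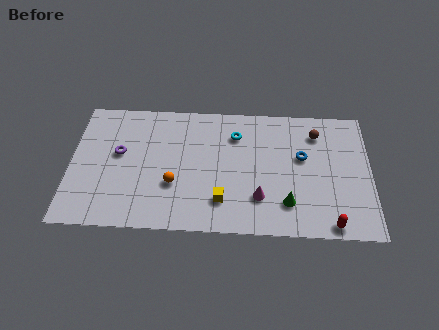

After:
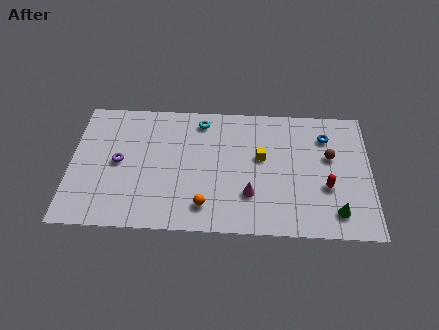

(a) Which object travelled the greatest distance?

the yellow cube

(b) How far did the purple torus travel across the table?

0.6

The purple torus was near (2.6, 5.1) before and (2.6, 4.5) after, so it travelled √(0.0² + 0.6²) ≈ 0.6 units.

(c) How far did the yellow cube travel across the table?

3.7

The yellow cube moved from about (8.2, 2.1) to (10.3, 5.2), a distance of √(2.1² + 3.1²) ≈ 3.7.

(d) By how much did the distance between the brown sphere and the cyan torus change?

+2.9

Before: roughly 4.4 units apart; after: 7.3. That's 2.9 units further apart.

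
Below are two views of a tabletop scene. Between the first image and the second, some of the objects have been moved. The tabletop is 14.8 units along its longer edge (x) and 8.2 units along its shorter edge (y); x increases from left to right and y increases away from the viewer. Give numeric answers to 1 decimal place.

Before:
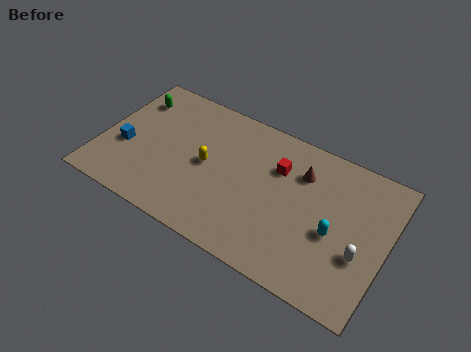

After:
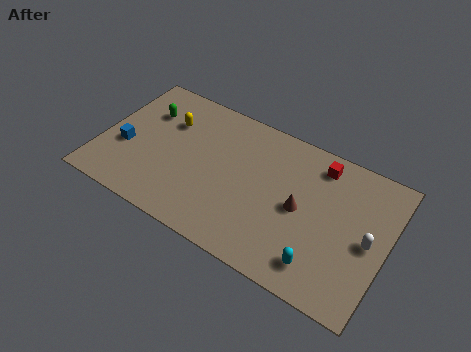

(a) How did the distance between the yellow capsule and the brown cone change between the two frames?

+2.3

They were about 5.1 units apart before and 7.4 after — 2.3 units further apart.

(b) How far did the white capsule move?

0.9

The white capsule was near (13.6, 3.0) before and (13.9, 3.9) after, so it travelled √(0.3² + 0.9²) ≈ 0.9 units.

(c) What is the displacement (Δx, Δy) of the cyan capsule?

(-0.4, -2.0)

The cyan capsule was at about (12.2, 3.5) and moved to about (11.8, 1.5).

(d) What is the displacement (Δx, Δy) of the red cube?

(2.0, 1.2)

The red cube started near (9.0, 5.7) and ended near (11.0, 6.9).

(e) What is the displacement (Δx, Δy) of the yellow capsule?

(-2.3, 1.6)

The yellow capsule was at about (5.5, 4.1) and moved to about (3.2, 5.7).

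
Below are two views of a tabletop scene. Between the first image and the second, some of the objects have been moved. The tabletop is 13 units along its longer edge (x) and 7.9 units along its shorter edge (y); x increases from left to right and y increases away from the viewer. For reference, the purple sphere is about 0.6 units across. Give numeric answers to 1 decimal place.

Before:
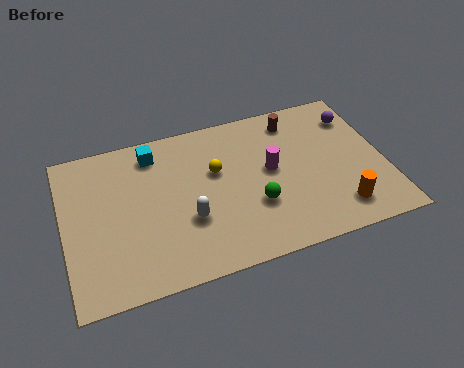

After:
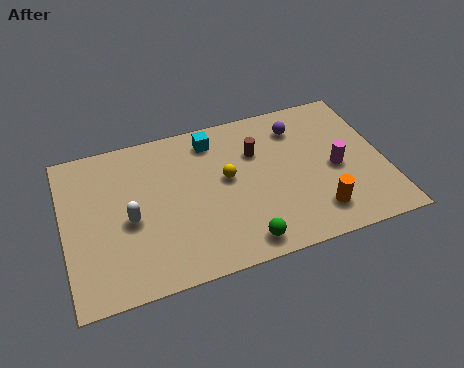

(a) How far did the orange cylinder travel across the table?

0.9

The orange cylinder was near (10.9, 1.5) before and (10.0, 1.6) after, so it travelled √(0.9² + 0.1²) ≈ 0.9 units.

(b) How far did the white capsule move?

2.4

From (4.9, 2.8) to (2.6, 3.5), the white capsule covered √(2.3² + 0.7²) ≈ 2.4 units.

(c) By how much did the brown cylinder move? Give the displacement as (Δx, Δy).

(-1.7, -1.2)

The brown cylinder was at about (9.6, 6.6) and moved to about (7.9, 5.4).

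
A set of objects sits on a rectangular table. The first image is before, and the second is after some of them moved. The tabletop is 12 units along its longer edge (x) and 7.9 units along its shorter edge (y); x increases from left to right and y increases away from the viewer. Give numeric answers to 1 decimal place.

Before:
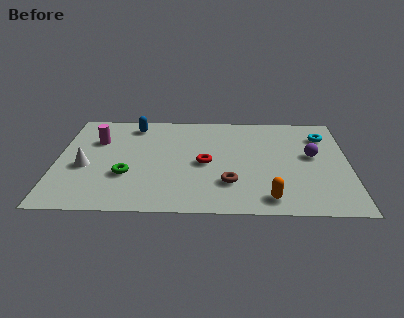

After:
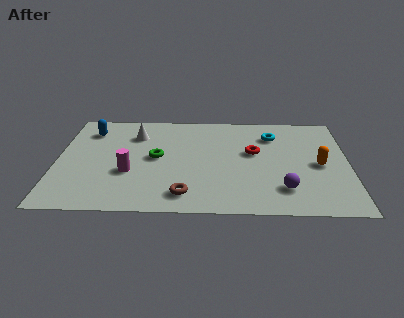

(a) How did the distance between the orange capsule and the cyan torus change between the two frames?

-2.4

Before: roughly 5.4 units apart; after: 3.0. That's 2.4 units closer together.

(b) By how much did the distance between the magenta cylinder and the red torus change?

+0.6

They were about 4.8 units apart before and 5.4 after — 0.6 units further apart.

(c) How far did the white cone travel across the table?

3.3

The white cone was near (1.2, 3.3) before and (3.2, 5.9) after, so it travelled √(2.0² + 2.6²) ≈ 3.3 units.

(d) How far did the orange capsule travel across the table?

3.3

From (8.7, 1.1) to (10.8, 3.7), the orange capsule covered √(2.1² + 2.6²) ≈ 3.3 units.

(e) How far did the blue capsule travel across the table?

1.9

From (3.1, 6.7) to (1.3, 6.2), the blue capsule covered √(1.8² + 0.5²) ≈ 1.9 units.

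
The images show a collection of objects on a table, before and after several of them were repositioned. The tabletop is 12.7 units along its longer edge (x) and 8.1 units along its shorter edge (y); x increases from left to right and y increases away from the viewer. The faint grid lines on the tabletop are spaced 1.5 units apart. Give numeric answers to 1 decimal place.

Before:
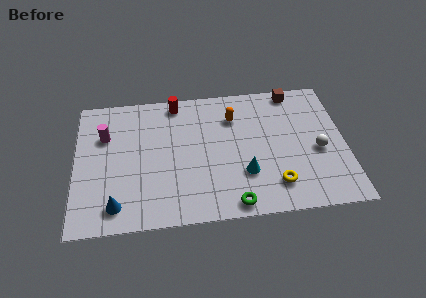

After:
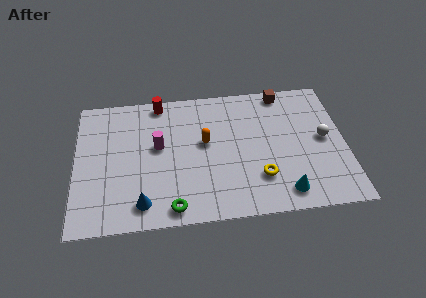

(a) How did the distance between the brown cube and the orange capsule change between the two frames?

+1.5

The distance was about 3.2 in the first image and 4.7 in the second, so they moved 1.5 units further apart.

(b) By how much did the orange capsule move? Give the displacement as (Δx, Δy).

(-1.4, -1.4)

The orange capsule was at about (7.5, 6.0) and moved to about (6.1, 4.6).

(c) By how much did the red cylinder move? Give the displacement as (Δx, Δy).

(-0.8, 0.1)

The red cylinder started near (4.8, 7.2) and ended near (4.0, 7.3).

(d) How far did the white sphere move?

0.8

From (11.4, 3.5) to (11.7, 4.2), the white sphere covered √(0.3² + 0.7²) ≈ 0.8 units.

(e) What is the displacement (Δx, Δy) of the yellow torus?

(-0.7, 0.5)

The yellow torus started near (9.3, 1.7) and ended near (8.6, 2.2).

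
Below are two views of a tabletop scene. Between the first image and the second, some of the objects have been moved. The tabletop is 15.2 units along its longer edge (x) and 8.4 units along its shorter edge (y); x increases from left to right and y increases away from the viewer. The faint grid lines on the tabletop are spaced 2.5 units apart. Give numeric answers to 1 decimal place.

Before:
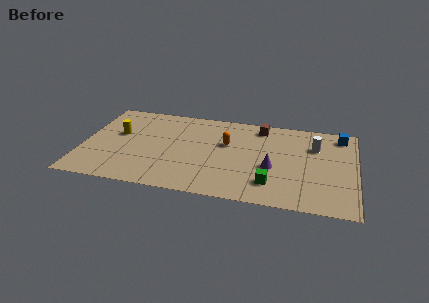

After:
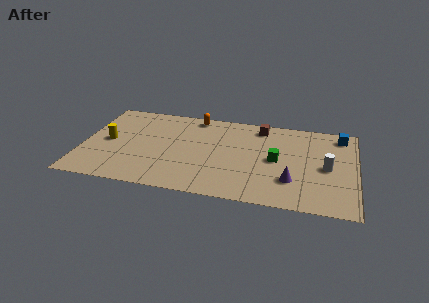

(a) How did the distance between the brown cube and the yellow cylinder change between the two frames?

+0.7

They were about 8.2 units apart before and 8.9 after — 0.7 units further apart.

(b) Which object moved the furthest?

the orange capsule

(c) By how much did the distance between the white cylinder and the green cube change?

-1.8

They were about 4.6 units apart before and 2.8 after — 1.8 units closer together.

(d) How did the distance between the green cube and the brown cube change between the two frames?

-2.2

The distance was about 5.4 in the first image and 3.2 in the second, so they moved 2.2 units closer together.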